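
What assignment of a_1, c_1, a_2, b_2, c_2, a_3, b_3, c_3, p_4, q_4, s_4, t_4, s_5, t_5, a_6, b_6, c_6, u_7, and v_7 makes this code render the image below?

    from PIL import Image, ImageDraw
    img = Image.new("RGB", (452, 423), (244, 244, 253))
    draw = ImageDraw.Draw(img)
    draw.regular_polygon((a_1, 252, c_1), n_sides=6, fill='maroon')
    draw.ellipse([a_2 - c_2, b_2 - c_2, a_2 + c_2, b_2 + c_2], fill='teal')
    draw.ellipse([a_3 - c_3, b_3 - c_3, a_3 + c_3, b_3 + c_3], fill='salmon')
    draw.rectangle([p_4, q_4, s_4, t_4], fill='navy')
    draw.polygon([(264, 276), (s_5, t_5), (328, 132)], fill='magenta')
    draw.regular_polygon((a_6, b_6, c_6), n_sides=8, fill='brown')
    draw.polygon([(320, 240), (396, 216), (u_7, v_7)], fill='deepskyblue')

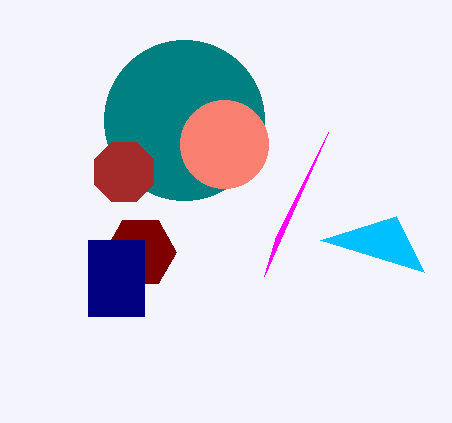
a_1 = 140
c_1 = 36
a_2 = 184
b_2 = 120
c_2 = 80
a_3 = 224
b_3 = 144
c_3 = 44
p_4 = 88
q_4 = 240
s_4 = 144
t_4 = 316
s_5 = 276
t_5 = 236
a_6 = 124
b_6 = 172
c_6 = 32
u_7 = 424
v_7 = 272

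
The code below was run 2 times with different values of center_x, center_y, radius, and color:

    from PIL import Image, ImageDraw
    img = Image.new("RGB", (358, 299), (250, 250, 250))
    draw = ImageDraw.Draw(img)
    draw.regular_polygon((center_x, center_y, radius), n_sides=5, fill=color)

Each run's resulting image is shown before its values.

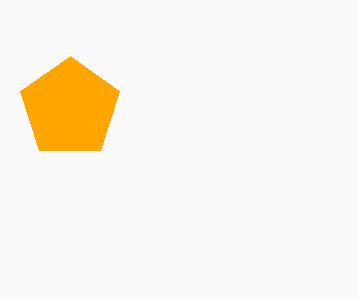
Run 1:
center_x = 70; center_y = 108; radius = 52; color = 'orange'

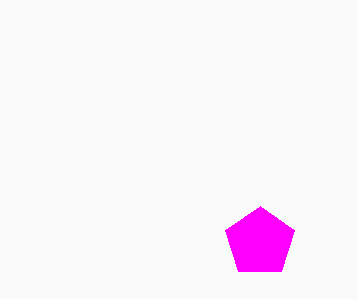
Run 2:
center_x = 260
center_y = 242
radius = 36
color = 'magenta'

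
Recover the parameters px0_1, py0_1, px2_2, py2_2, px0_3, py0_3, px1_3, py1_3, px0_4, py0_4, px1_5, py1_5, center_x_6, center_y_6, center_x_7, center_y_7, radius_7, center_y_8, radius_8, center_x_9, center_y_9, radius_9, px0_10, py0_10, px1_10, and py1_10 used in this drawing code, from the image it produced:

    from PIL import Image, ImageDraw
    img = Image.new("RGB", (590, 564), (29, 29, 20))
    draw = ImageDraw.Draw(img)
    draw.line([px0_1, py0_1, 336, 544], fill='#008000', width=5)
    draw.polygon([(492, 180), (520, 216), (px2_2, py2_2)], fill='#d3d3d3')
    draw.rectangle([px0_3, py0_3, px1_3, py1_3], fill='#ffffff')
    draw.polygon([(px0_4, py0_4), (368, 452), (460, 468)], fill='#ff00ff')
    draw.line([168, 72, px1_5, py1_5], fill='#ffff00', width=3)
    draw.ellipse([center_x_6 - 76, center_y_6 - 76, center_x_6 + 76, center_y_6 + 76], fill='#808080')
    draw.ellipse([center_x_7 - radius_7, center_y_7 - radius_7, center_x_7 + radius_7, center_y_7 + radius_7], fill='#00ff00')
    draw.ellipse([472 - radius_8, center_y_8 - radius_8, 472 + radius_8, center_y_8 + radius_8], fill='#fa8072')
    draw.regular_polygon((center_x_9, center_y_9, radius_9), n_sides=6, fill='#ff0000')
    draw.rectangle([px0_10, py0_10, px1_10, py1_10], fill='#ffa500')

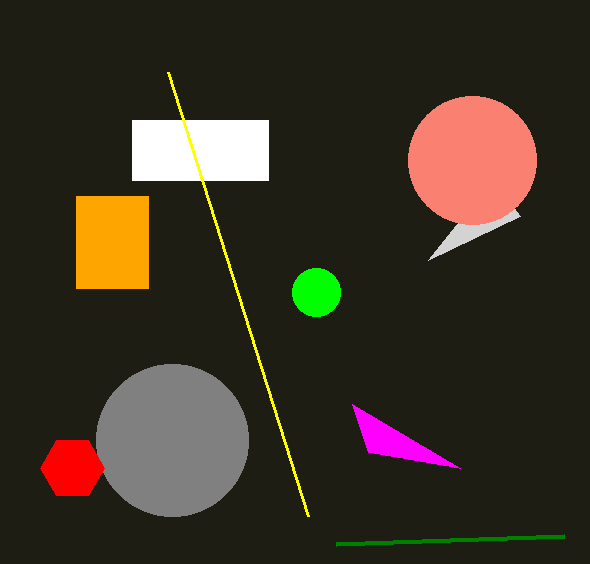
px0_1 = 564; py0_1 = 536; px2_2 = 428; py2_2 = 260; px0_3 = 132; py0_3 = 120; px1_3 = 268; py1_3 = 180; px0_4 = 352; py0_4 = 404; px1_5 = 308; py1_5 = 516; center_x_6 = 172; center_y_6 = 440; center_x_7 = 316; center_y_7 = 292; radius_7 = 24; center_y_8 = 160; radius_8 = 64; center_x_9 = 72; center_y_9 = 468; radius_9 = 32; px0_10 = 76; py0_10 = 196; px1_10 = 148; py1_10 = 288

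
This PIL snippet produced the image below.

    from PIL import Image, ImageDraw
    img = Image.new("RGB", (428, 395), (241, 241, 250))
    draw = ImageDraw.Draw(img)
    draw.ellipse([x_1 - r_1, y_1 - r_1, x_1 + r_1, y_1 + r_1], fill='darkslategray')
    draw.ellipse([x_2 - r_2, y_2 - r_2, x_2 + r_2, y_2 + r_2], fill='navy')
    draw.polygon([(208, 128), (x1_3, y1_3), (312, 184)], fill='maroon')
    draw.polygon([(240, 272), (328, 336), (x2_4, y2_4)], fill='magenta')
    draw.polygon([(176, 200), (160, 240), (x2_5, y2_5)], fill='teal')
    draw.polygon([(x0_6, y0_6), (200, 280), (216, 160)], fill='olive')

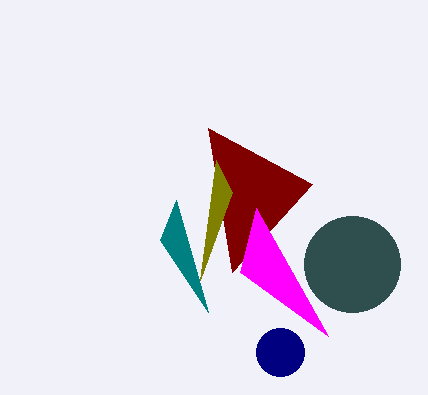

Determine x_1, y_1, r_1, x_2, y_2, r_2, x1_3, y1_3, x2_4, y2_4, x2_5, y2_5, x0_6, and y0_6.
x_1 = 352
y_1 = 264
r_1 = 48
x_2 = 280
y_2 = 352
r_2 = 24
x1_3 = 232
y1_3 = 272
x2_4 = 256
y2_4 = 208
x2_5 = 208
y2_5 = 312
x0_6 = 232
y0_6 = 192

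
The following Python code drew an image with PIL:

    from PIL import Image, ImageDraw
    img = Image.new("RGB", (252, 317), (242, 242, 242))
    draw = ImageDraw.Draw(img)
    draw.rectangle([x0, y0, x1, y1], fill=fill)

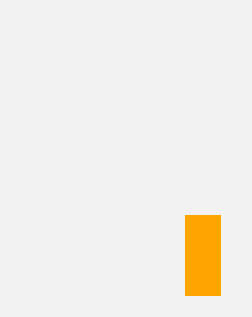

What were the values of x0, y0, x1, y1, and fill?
x0 = 185, y0 = 215, x1 = 220, y1 = 295, fill = 'orange'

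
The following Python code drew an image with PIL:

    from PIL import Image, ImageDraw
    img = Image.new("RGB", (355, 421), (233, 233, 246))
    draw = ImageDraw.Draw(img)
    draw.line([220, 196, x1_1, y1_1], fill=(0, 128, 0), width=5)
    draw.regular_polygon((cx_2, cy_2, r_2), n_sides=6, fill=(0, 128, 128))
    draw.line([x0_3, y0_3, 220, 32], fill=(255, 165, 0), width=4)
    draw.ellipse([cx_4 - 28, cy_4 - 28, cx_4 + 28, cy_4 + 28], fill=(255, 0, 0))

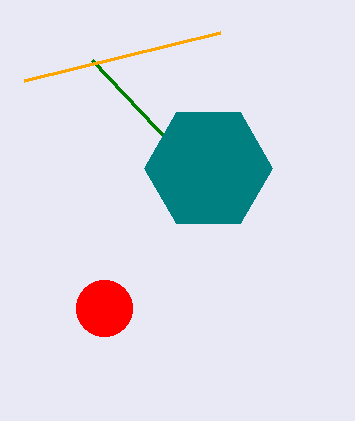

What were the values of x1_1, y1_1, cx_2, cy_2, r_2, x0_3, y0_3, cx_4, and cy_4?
x1_1 = 92, y1_1 = 60, cx_2 = 208, cy_2 = 168, r_2 = 64, x0_3 = 24, y0_3 = 80, cx_4 = 104, cy_4 = 308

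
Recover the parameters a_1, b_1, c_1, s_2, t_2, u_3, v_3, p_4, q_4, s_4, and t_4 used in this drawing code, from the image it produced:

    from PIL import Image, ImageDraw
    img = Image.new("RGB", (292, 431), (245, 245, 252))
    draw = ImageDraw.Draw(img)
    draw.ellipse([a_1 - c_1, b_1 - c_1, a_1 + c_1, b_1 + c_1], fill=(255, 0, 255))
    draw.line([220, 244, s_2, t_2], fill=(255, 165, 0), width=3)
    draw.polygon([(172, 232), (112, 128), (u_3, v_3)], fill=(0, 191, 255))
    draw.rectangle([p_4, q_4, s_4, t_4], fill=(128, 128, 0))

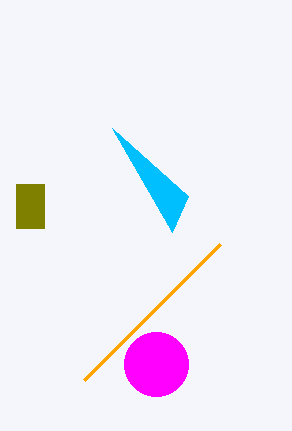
a_1 = 156; b_1 = 364; c_1 = 32; s_2 = 84; t_2 = 380; u_3 = 188; v_3 = 196; p_4 = 16; q_4 = 184; s_4 = 44; t_4 = 228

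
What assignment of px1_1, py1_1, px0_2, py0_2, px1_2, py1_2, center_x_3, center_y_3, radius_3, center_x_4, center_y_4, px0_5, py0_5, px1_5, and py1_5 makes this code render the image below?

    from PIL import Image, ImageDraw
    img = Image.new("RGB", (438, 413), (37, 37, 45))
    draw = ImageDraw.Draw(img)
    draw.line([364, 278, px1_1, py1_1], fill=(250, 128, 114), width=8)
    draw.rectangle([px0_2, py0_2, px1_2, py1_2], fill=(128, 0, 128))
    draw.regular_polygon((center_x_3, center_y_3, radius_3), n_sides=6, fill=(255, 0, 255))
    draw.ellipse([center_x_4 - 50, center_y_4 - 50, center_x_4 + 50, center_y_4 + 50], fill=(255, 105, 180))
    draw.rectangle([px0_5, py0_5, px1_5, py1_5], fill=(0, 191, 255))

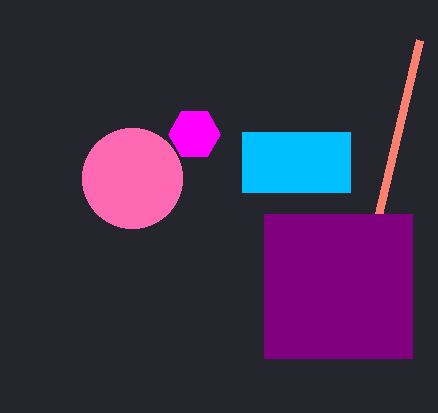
px1_1 = 420
py1_1 = 40
px0_2 = 264
py0_2 = 214
px1_2 = 412
py1_2 = 358
center_x_3 = 194
center_y_3 = 134
radius_3 = 26
center_x_4 = 132
center_y_4 = 178
px0_5 = 242
py0_5 = 132
px1_5 = 350
py1_5 = 192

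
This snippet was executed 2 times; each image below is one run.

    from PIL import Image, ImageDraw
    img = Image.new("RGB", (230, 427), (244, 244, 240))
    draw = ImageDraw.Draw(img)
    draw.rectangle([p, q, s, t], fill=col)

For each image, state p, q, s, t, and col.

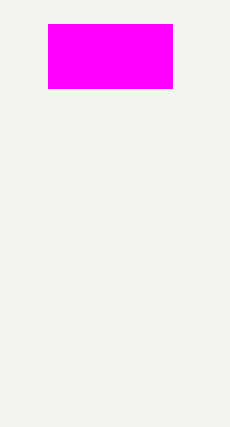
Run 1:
p = 48, q = 24, s = 172, t = 88, col = 'magenta'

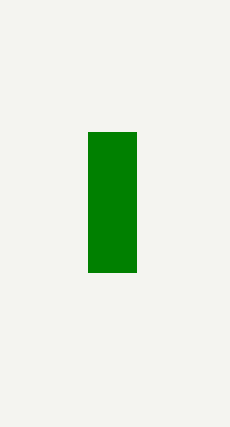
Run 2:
p = 88; q = 132; s = 136; t = 272; col = 'green'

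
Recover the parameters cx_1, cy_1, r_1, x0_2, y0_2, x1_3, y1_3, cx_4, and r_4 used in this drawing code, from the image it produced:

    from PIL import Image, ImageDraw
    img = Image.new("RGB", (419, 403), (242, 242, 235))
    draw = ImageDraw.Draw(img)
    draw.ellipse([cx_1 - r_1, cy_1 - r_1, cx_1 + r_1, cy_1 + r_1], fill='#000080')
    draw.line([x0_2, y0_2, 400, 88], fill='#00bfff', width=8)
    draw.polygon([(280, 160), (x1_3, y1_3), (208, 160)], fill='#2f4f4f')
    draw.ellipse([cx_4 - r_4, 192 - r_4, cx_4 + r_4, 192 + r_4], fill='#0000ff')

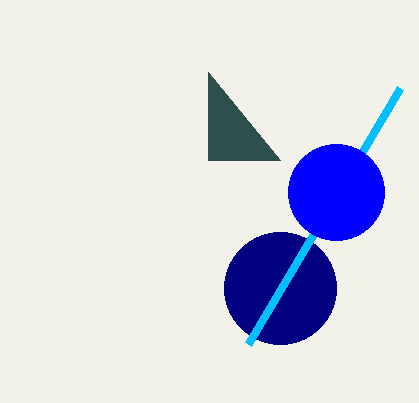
cx_1 = 280
cy_1 = 288
r_1 = 56
x0_2 = 248
y0_2 = 344
x1_3 = 208
y1_3 = 72
cx_4 = 336
r_4 = 48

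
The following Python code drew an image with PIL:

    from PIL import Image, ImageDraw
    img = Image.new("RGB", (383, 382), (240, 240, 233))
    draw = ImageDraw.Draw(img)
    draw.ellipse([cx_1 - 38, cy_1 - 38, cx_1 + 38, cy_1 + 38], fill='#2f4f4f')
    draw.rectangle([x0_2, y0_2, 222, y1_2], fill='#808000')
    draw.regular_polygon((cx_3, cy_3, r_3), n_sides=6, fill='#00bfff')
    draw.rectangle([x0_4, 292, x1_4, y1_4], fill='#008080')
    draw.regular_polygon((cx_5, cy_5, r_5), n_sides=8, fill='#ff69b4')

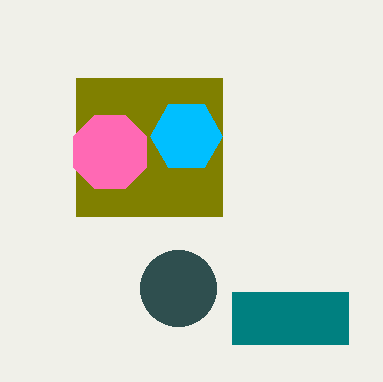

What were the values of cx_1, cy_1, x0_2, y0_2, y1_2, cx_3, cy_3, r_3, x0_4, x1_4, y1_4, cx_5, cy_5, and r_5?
cx_1 = 178, cy_1 = 288, x0_2 = 76, y0_2 = 78, y1_2 = 216, cx_3 = 186, cy_3 = 136, r_3 = 36, x0_4 = 232, x1_4 = 348, y1_4 = 344, cx_5 = 110, cy_5 = 152, r_5 = 40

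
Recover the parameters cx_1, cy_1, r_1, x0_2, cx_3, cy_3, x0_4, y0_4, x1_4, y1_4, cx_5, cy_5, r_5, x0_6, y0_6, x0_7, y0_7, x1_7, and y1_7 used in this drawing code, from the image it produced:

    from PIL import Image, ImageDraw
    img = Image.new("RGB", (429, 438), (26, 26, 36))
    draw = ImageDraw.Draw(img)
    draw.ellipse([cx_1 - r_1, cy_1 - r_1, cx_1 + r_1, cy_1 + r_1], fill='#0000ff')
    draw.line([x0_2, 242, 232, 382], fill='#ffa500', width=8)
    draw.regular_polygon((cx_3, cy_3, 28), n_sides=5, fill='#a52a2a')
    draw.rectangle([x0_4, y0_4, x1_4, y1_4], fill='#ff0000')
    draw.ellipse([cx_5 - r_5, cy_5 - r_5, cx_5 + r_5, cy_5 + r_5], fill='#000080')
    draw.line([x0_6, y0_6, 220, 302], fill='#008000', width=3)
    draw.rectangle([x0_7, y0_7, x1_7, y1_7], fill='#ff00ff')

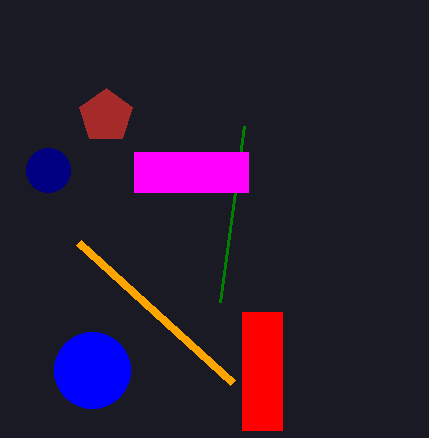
cx_1 = 92
cy_1 = 370
r_1 = 38
x0_2 = 78
cx_3 = 106
cy_3 = 116
x0_4 = 242
y0_4 = 312
x1_4 = 282
y1_4 = 430
cx_5 = 48
cy_5 = 170
r_5 = 22
x0_6 = 244
y0_6 = 126
x0_7 = 134
y0_7 = 152
x1_7 = 248
y1_7 = 192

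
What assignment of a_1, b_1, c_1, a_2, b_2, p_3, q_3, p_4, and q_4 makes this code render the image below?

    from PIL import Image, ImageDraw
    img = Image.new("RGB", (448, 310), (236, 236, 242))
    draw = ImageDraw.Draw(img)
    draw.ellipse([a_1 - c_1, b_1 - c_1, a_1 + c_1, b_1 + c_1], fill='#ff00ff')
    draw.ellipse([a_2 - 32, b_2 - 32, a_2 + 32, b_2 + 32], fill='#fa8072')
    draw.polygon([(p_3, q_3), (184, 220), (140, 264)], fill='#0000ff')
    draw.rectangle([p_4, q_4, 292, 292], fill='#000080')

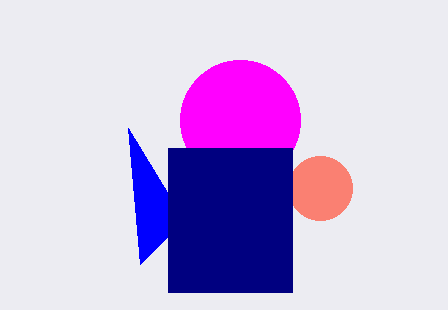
a_1 = 240
b_1 = 120
c_1 = 60
a_2 = 320
b_2 = 188
p_3 = 128
q_3 = 128
p_4 = 168
q_4 = 148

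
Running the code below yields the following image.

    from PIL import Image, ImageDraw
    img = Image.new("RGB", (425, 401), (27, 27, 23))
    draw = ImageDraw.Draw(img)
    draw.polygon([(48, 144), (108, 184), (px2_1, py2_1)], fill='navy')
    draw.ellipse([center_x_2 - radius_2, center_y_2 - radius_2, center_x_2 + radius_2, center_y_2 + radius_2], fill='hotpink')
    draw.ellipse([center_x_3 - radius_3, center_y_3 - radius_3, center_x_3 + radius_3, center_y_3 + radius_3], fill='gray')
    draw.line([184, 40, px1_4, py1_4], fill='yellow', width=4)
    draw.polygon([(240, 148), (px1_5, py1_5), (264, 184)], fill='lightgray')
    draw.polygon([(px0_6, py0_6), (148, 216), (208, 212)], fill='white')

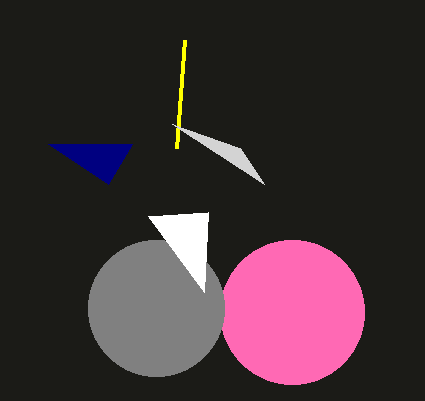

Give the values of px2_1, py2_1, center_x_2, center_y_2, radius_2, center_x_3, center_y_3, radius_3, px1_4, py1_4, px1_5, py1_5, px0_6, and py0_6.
px2_1 = 132, py2_1 = 144, center_x_2 = 292, center_y_2 = 312, radius_2 = 72, center_x_3 = 156, center_y_3 = 308, radius_3 = 68, px1_4 = 176, py1_4 = 148, px1_5 = 172, py1_5 = 124, px0_6 = 204, py0_6 = 292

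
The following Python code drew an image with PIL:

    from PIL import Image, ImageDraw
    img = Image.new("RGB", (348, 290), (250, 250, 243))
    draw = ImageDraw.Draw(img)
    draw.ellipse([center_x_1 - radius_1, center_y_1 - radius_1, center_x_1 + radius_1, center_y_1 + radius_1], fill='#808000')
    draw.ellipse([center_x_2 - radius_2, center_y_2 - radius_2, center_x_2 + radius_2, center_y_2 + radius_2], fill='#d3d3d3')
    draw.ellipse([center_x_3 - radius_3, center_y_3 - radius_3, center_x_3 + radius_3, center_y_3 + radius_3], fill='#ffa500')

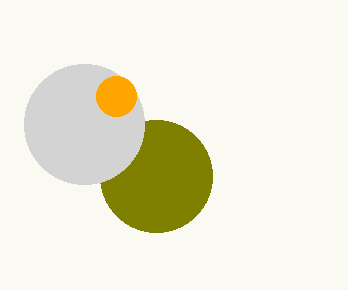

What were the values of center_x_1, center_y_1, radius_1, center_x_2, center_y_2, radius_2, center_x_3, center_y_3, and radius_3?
center_x_1 = 156
center_y_1 = 176
radius_1 = 56
center_x_2 = 84
center_y_2 = 124
radius_2 = 60
center_x_3 = 116
center_y_3 = 96
radius_3 = 20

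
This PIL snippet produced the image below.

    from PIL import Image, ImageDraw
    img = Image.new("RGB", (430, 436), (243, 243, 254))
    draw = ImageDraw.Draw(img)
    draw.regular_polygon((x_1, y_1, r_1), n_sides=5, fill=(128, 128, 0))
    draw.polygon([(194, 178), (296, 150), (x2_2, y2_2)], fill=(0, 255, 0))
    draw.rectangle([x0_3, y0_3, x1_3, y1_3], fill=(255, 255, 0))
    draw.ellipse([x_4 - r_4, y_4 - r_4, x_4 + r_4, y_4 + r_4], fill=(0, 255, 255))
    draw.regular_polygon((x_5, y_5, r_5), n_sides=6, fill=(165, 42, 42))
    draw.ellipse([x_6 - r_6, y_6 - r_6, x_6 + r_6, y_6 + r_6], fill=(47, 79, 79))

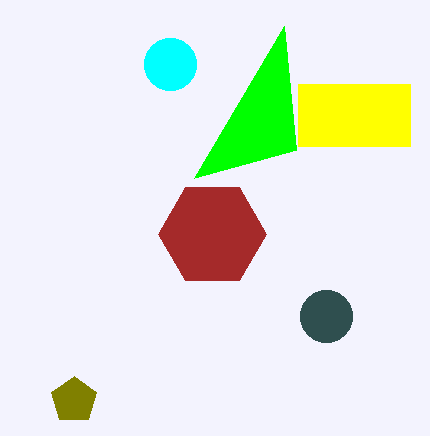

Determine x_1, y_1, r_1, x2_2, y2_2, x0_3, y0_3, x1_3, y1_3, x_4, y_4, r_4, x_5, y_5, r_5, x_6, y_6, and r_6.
x_1 = 74; y_1 = 400; r_1 = 24; x2_2 = 284; y2_2 = 26; x0_3 = 298; y0_3 = 84; x1_3 = 410; y1_3 = 146; x_4 = 170; y_4 = 64; r_4 = 26; x_5 = 212; y_5 = 234; r_5 = 54; x_6 = 326; y_6 = 316; r_6 = 26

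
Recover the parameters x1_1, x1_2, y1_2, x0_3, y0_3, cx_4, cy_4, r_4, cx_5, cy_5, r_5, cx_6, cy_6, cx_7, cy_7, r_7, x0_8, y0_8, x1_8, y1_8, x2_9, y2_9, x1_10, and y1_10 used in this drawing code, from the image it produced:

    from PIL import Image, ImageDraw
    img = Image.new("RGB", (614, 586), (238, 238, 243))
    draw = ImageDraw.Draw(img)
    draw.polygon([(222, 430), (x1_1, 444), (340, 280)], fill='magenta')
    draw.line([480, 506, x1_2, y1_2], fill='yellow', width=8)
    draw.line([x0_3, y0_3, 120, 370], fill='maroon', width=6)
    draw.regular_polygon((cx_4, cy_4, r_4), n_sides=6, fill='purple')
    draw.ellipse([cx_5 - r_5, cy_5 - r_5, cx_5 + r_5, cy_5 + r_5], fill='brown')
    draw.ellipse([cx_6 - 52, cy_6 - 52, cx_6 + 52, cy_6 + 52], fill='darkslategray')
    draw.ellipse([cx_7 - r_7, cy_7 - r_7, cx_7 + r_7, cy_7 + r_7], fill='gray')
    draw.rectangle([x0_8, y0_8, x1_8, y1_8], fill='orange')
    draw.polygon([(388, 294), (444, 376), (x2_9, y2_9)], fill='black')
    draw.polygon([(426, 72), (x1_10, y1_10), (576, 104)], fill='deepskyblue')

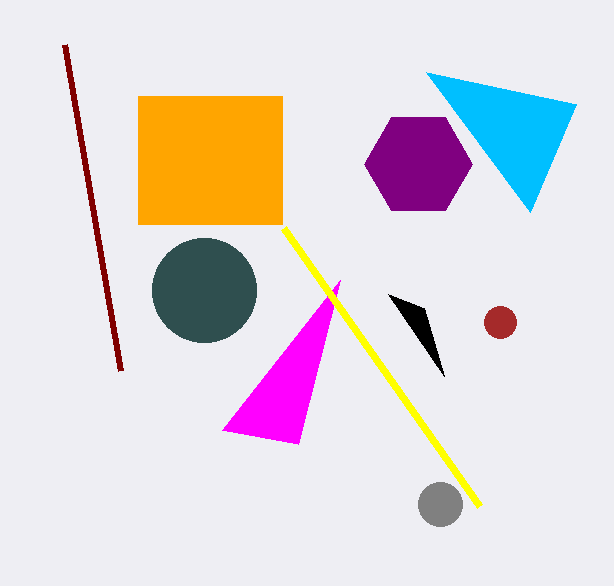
x1_1 = 298; x1_2 = 284; y1_2 = 228; x0_3 = 64; y0_3 = 44; cx_4 = 418; cy_4 = 164; r_4 = 54; cx_5 = 500; cy_5 = 322; r_5 = 16; cx_6 = 204; cy_6 = 290; cx_7 = 440; cy_7 = 504; r_7 = 22; x0_8 = 138; y0_8 = 96; x1_8 = 282; y1_8 = 224; x2_9 = 424; y2_9 = 308; x1_10 = 530; y1_10 = 212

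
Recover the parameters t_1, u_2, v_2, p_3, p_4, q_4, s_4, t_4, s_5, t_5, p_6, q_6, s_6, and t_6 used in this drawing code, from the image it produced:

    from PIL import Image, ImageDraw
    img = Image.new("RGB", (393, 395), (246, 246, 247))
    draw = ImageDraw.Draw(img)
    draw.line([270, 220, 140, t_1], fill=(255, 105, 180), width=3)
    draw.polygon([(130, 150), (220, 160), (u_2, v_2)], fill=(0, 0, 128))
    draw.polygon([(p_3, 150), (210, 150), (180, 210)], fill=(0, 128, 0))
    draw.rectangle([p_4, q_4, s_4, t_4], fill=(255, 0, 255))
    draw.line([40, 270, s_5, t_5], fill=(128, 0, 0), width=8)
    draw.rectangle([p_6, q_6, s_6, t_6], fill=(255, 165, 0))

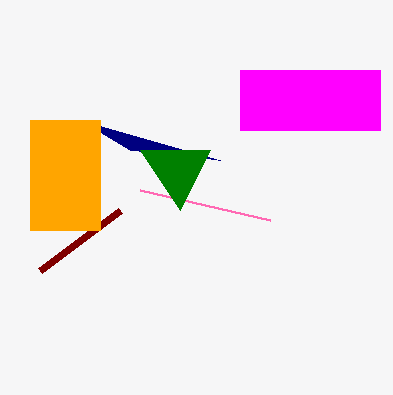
t_1 = 190, u_2 = 80, v_2 = 120, p_3 = 140, p_4 = 240, q_4 = 70, s_4 = 380, t_4 = 130, s_5 = 120, t_5 = 210, p_6 = 30, q_6 = 120, s_6 = 100, t_6 = 230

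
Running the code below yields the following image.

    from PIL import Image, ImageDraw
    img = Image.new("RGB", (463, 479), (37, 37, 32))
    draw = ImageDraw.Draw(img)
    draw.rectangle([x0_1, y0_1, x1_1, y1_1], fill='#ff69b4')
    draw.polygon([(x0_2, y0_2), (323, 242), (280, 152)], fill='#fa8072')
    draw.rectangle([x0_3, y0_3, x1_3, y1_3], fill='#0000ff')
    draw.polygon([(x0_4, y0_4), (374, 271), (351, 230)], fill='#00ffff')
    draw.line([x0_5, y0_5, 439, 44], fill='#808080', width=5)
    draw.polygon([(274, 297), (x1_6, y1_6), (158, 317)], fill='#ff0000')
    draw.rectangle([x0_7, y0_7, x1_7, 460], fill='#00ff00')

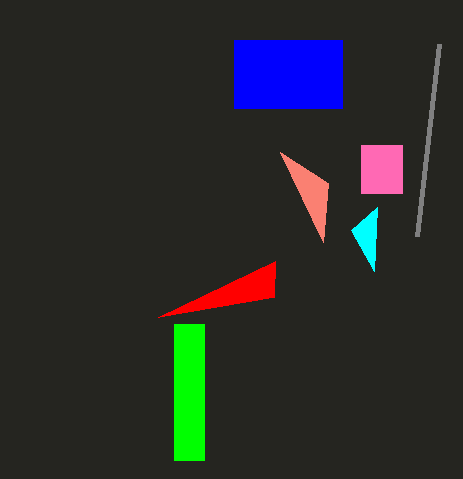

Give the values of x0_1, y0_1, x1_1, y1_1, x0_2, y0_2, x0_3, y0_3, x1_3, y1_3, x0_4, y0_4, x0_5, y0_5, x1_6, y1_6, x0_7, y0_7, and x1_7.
x0_1 = 361
y0_1 = 145
x1_1 = 402
y1_1 = 193
x0_2 = 328
y0_2 = 183
x0_3 = 234
y0_3 = 40
x1_3 = 342
y1_3 = 108
x0_4 = 377
y0_4 = 207
x0_5 = 417
y0_5 = 236
x1_6 = 275
y1_6 = 261
x0_7 = 174
y0_7 = 324
x1_7 = 204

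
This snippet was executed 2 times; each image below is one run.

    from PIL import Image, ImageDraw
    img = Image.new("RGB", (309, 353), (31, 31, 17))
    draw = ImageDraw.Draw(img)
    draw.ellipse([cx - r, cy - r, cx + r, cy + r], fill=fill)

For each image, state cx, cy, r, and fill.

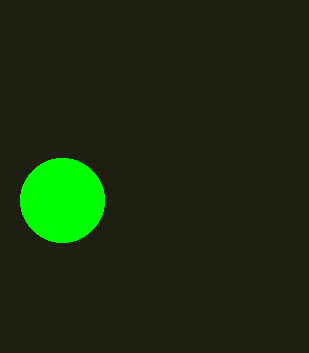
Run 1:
cx = 62; cy = 200; r = 42; fill = 'lime'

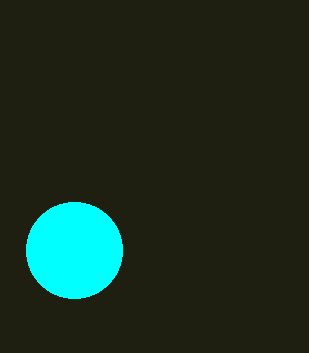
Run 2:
cx = 74
cy = 250
r = 48
fill = 'cyan'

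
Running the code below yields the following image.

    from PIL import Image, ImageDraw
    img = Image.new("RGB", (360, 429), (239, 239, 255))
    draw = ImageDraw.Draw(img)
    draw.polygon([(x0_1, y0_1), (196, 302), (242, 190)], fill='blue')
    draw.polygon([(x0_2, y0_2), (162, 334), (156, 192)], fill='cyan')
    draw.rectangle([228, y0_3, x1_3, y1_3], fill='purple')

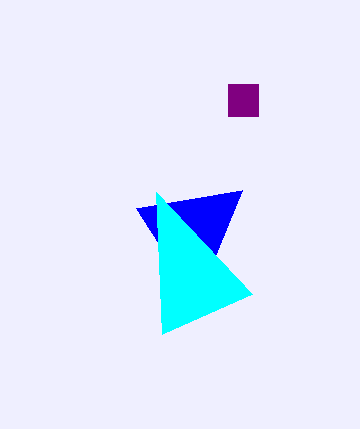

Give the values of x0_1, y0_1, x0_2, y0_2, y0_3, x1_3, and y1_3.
x0_1 = 136; y0_1 = 208; x0_2 = 252; y0_2 = 294; y0_3 = 84; x1_3 = 258; y1_3 = 116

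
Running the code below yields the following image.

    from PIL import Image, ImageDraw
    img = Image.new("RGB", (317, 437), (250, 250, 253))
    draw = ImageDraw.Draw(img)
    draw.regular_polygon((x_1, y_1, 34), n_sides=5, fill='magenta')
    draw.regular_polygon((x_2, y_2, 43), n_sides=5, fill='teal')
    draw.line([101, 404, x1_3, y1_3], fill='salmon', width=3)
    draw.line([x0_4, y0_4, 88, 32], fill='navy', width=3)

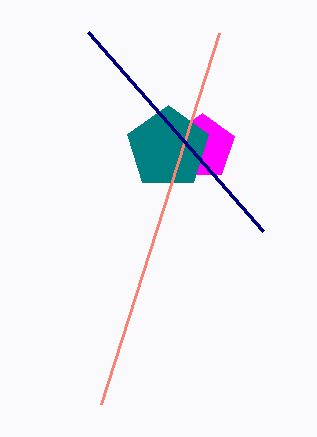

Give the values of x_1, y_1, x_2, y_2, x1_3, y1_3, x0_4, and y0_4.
x_1 = 202
y_1 = 147
x_2 = 168
y_2 = 148
x1_3 = 219
y1_3 = 33
x0_4 = 263
y0_4 = 231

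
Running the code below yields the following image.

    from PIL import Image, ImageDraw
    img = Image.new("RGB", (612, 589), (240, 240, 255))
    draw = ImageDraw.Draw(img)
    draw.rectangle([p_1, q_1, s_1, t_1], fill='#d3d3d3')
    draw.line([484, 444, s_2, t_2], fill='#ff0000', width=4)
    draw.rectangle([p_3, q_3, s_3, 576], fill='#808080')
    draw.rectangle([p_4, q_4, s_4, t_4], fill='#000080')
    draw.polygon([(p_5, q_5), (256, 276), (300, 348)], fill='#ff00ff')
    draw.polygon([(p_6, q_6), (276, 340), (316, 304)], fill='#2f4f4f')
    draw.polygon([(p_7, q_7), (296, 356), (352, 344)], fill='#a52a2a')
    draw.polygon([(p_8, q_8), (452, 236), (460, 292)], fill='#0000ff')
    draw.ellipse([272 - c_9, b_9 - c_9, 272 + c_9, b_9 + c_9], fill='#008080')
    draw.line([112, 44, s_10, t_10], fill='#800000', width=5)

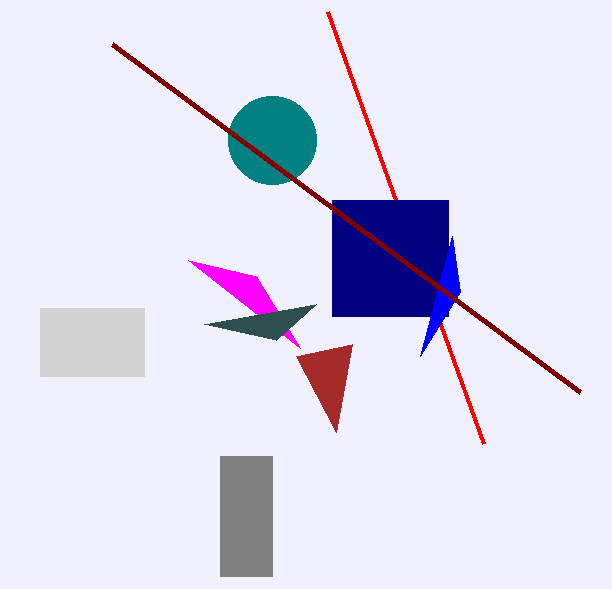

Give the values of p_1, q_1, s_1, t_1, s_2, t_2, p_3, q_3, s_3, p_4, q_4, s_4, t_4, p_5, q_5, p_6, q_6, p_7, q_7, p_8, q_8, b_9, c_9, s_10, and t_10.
p_1 = 40, q_1 = 308, s_1 = 144, t_1 = 376, s_2 = 328, t_2 = 12, p_3 = 220, q_3 = 456, s_3 = 272, p_4 = 332, q_4 = 200, s_4 = 448, t_4 = 316, p_5 = 188, q_5 = 260, p_6 = 204, q_6 = 324, p_7 = 336, q_7 = 432, p_8 = 420, q_8 = 356, b_9 = 140, c_9 = 44, s_10 = 580, t_10 = 392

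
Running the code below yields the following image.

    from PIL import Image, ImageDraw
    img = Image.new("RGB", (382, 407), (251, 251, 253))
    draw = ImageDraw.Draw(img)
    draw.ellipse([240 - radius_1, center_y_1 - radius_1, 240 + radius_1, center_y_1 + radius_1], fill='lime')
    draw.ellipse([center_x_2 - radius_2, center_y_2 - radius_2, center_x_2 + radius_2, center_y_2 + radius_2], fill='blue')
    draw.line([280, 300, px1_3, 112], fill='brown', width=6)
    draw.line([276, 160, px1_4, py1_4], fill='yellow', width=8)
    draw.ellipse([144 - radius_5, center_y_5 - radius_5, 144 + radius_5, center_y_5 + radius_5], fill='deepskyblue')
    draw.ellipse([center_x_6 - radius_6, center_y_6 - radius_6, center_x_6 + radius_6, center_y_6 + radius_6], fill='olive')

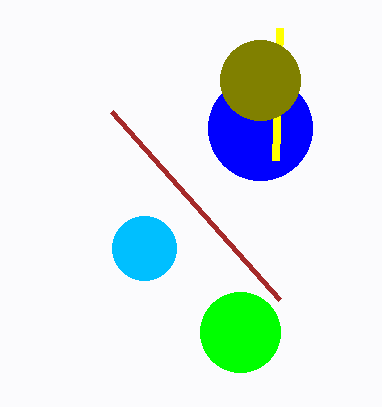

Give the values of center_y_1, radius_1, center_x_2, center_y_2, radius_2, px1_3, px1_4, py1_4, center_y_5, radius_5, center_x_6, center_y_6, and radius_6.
center_y_1 = 332; radius_1 = 40; center_x_2 = 260; center_y_2 = 128; radius_2 = 52; px1_3 = 112; px1_4 = 280; py1_4 = 28; center_y_5 = 248; radius_5 = 32; center_x_6 = 260; center_y_6 = 80; radius_6 = 40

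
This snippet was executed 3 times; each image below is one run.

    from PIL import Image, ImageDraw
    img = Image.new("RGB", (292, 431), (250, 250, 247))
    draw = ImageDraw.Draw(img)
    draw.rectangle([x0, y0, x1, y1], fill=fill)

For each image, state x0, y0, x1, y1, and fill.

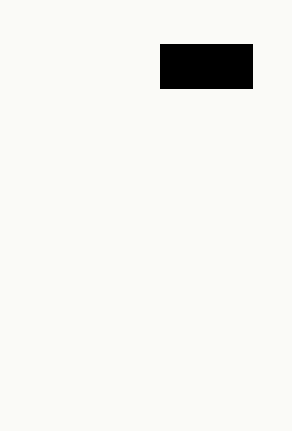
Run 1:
x0 = 160; y0 = 44; x1 = 252; y1 = 88; fill = 'black'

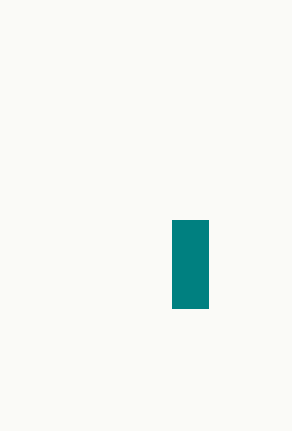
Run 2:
x0 = 172, y0 = 220, x1 = 208, y1 = 308, fill = 'teal'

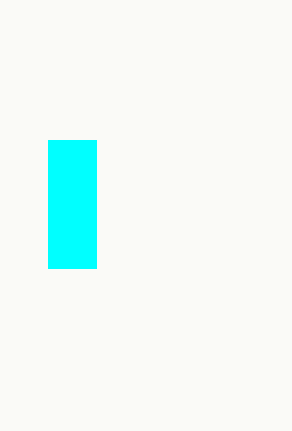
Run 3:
x0 = 48
y0 = 140
x1 = 96
y1 = 268
fill = 'cyan'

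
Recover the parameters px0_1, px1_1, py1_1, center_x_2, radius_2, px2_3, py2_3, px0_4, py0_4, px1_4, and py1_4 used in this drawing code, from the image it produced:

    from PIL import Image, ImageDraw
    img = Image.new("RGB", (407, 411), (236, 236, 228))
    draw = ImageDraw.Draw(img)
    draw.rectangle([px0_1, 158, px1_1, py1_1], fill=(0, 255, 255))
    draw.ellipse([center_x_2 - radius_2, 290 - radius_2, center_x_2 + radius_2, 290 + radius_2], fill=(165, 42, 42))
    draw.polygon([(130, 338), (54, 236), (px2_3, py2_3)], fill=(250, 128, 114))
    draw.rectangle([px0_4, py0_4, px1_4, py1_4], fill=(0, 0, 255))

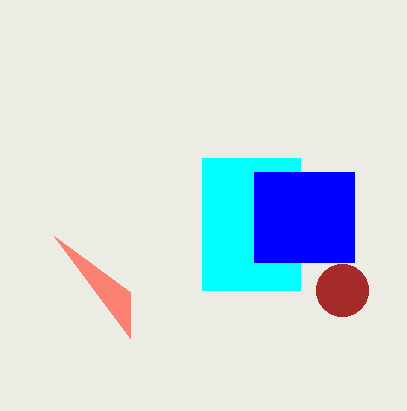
px0_1 = 202; px1_1 = 300; py1_1 = 290; center_x_2 = 342; radius_2 = 26; px2_3 = 130; py2_3 = 292; px0_4 = 254; py0_4 = 172; px1_4 = 354; py1_4 = 262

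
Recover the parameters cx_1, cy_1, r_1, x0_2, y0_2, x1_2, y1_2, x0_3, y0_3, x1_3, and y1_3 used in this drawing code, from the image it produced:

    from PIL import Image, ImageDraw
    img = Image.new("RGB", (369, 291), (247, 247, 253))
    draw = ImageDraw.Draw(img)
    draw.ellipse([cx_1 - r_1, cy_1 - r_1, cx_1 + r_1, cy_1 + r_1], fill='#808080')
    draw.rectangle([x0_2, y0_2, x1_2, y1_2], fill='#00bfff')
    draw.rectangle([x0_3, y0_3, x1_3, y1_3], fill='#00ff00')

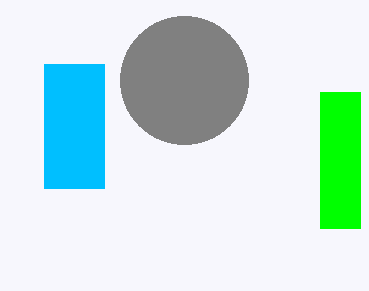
cx_1 = 184
cy_1 = 80
r_1 = 64
x0_2 = 44
y0_2 = 64
x1_2 = 104
y1_2 = 188
x0_3 = 320
y0_3 = 92
x1_3 = 360
y1_3 = 228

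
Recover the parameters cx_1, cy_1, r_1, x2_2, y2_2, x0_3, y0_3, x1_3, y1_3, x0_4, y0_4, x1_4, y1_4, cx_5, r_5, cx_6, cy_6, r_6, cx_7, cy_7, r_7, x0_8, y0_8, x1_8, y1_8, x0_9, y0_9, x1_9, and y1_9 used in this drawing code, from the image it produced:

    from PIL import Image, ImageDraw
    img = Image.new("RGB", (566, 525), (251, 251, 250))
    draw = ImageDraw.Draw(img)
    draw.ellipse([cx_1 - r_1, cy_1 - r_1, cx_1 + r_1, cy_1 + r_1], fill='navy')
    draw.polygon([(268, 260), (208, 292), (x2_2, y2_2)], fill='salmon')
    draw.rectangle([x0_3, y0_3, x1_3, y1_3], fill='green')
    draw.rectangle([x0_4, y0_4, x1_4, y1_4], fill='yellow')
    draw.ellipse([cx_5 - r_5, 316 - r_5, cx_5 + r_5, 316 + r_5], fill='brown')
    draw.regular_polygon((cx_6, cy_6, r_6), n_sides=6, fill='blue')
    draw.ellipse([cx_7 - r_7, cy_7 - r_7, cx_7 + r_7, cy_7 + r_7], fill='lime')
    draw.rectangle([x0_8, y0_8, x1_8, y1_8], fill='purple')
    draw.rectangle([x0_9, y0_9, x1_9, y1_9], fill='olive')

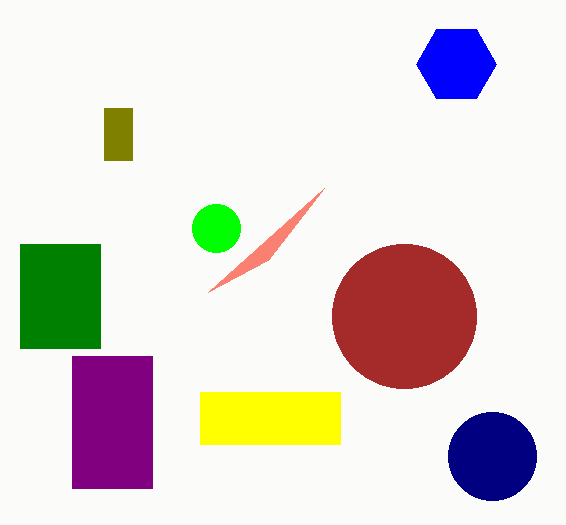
cx_1 = 492, cy_1 = 456, r_1 = 44, x2_2 = 324, y2_2 = 188, x0_3 = 20, y0_3 = 244, x1_3 = 100, y1_3 = 348, x0_4 = 200, y0_4 = 392, x1_4 = 340, y1_4 = 444, cx_5 = 404, r_5 = 72, cx_6 = 456, cy_6 = 64, r_6 = 40, cx_7 = 216, cy_7 = 228, r_7 = 24, x0_8 = 72, y0_8 = 356, x1_8 = 152, y1_8 = 488, x0_9 = 104, y0_9 = 108, x1_9 = 132, y1_9 = 160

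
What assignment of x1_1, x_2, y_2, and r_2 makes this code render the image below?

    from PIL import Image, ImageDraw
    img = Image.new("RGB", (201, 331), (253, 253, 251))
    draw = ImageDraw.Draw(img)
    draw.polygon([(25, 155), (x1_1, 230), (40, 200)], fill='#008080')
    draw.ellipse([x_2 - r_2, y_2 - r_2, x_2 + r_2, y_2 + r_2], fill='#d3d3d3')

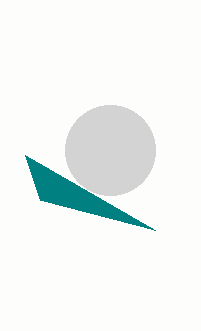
x1_1 = 155, x_2 = 110, y_2 = 150, r_2 = 45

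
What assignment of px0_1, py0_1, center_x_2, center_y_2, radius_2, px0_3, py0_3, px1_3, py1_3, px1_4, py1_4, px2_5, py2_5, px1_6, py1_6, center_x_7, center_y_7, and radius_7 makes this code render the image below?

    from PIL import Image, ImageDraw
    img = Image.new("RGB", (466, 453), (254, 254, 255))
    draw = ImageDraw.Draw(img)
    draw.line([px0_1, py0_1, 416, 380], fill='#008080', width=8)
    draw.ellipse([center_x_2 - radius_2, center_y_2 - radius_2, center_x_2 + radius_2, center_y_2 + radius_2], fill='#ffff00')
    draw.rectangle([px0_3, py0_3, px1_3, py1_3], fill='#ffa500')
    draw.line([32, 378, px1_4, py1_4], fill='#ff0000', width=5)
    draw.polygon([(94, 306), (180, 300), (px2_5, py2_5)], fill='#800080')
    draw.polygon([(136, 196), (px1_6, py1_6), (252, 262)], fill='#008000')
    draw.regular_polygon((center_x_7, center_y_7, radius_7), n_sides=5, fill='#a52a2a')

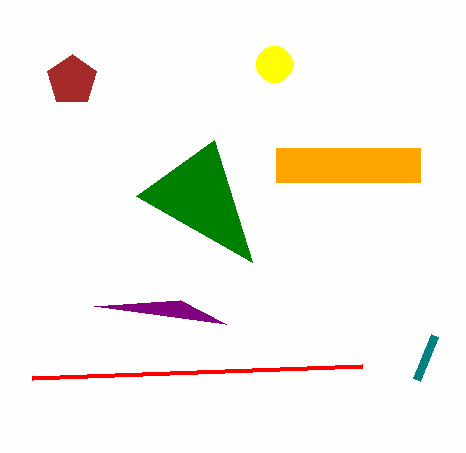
px0_1 = 434, py0_1 = 336, center_x_2 = 274, center_y_2 = 64, radius_2 = 18, px0_3 = 276, py0_3 = 148, px1_3 = 420, py1_3 = 182, px1_4 = 362, py1_4 = 366, px2_5 = 226, py2_5 = 324, px1_6 = 214, py1_6 = 140, center_x_7 = 72, center_y_7 = 80, radius_7 = 26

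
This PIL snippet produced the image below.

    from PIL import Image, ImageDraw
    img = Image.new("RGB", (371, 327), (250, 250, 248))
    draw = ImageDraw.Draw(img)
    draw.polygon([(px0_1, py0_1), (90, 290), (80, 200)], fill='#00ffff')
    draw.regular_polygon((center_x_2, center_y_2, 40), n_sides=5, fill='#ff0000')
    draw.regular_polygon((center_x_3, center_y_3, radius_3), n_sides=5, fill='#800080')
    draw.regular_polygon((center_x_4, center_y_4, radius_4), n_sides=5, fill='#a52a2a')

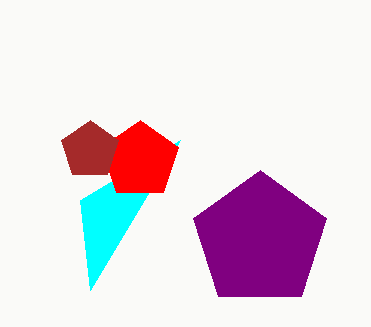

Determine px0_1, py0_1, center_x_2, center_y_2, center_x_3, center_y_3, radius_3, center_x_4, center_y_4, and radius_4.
px0_1 = 180, py0_1 = 140, center_x_2 = 140, center_y_2 = 160, center_x_3 = 260, center_y_3 = 240, radius_3 = 70, center_x_4 = 90, center_y_4 = 150, radius_4 = 30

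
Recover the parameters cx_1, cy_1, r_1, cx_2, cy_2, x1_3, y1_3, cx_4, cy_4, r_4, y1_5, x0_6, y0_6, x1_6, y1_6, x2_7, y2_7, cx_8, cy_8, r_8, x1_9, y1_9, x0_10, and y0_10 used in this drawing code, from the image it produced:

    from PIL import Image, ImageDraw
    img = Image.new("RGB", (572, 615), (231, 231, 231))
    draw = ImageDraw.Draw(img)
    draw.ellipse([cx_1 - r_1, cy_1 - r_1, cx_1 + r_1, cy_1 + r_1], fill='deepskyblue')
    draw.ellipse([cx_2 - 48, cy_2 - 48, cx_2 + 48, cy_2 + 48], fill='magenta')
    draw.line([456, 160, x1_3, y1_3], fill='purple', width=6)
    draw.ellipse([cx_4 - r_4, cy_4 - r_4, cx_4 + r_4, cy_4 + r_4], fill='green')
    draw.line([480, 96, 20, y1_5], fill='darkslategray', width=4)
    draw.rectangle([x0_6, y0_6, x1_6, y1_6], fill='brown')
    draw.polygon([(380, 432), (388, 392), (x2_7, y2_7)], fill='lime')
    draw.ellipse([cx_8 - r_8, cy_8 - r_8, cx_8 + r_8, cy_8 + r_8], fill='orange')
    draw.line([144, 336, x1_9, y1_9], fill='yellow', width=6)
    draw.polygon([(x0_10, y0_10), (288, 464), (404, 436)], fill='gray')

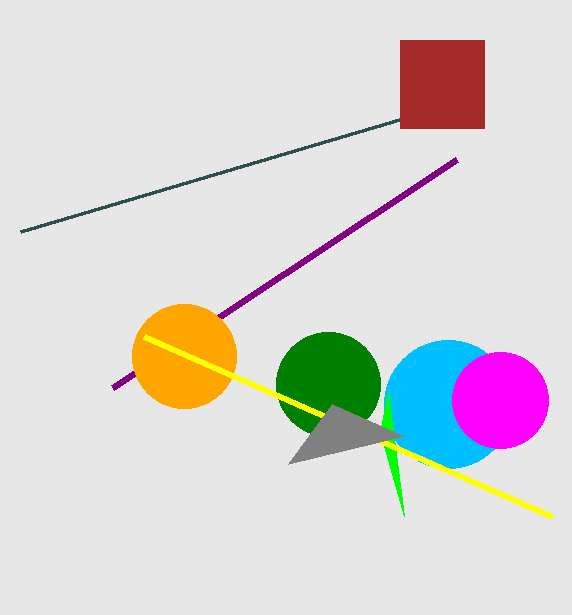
cx_1 = 448; cy_1 = 404; r_1 = 64; cx_2 = 500; cy_2 = 400; x1_3 = 112; y1_3 = 388; cx_4 = 328; cy_4 = 384; r_4 = 52; y1_5 = 232; x0_6 = 400; y0_6 = 40; x1_6 = 484; y1_6 = 128; x2_7 = 404; y2_7 = 516; cx_8 = 184; cy_8 = 356; r_8 = 52; x1_9 = 552; y1_9 = 516; x0_10 = 332; y0_10 = 404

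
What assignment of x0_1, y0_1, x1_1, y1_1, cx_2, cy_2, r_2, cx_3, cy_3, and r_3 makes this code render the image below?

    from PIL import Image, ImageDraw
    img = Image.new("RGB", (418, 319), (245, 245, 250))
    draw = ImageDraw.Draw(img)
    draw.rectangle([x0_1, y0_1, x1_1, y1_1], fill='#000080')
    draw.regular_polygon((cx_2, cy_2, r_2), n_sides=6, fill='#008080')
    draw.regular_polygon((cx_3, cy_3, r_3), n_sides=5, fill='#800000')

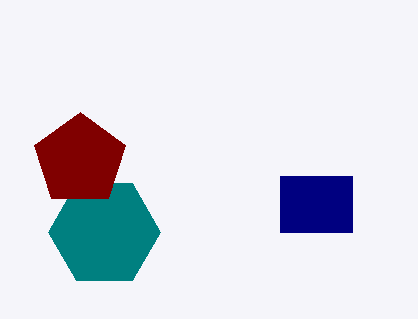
x0_1 = 280; y0_1 = 176; x1_1 = 352; y1_1 = 232; cx_2 = 104; cy_2 = 232; r_2 = 56; cx_3 = 80; cy_3 = 160; r_3 = 48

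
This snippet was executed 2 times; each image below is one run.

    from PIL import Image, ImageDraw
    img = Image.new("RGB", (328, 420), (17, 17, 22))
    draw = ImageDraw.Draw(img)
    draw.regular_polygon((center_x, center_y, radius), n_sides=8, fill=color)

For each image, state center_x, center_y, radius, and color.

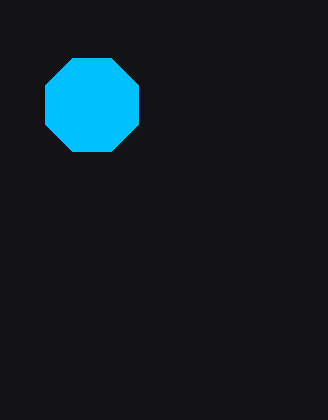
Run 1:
center_x = 92, center_y = 105, radius = 50, color = 'deepskyblue'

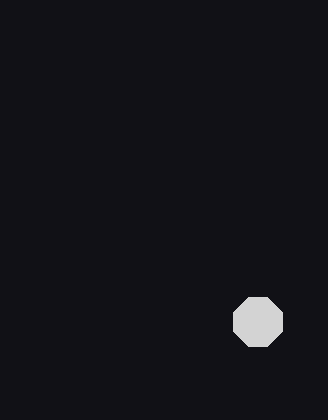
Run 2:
center_x = 258, center_y = 322, radius = 26, color = 'lightgray'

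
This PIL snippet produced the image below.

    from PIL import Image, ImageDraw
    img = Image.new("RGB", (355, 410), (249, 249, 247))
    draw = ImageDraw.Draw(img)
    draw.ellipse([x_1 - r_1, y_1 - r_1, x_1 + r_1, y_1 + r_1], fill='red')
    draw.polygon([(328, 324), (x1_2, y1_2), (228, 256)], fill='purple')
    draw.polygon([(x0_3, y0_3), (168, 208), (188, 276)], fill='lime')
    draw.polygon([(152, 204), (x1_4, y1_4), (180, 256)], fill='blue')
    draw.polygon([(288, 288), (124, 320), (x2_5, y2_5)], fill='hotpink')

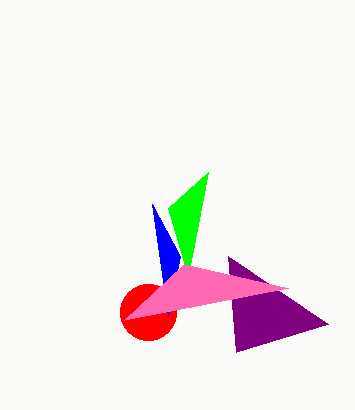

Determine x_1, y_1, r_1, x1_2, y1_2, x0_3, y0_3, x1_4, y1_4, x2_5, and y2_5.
x_1 = 148, y_1 = 312, r_1 = 28, x1_2 = 236, y1_2 = 352, x0_3 = 208, y0_3 = 172, x1_4 = 168, y1_4 = 316, x2_5 = 184, y2_5 = 264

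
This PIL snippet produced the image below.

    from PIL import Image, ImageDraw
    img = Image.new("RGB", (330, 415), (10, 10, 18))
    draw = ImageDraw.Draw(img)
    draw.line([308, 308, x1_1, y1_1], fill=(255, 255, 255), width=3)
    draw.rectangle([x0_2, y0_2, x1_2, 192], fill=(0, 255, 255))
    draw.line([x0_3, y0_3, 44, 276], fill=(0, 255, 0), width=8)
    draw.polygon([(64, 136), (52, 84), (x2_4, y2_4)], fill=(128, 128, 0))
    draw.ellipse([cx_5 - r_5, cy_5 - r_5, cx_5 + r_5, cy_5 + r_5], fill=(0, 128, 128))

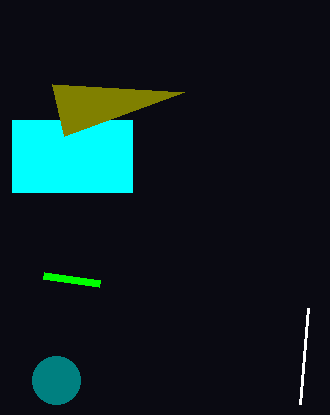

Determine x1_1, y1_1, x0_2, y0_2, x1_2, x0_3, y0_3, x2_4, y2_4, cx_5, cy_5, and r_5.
x1_1 = 300; y1_1 = 404; x0_2 = 12; y0_2 = 120; x1_2 = 132; x0_3 = 100; y0_3 = 284; x2_4 = 184; y2_4 = 92; cx_5 = 56; cy_5 = 380; r_5 = 24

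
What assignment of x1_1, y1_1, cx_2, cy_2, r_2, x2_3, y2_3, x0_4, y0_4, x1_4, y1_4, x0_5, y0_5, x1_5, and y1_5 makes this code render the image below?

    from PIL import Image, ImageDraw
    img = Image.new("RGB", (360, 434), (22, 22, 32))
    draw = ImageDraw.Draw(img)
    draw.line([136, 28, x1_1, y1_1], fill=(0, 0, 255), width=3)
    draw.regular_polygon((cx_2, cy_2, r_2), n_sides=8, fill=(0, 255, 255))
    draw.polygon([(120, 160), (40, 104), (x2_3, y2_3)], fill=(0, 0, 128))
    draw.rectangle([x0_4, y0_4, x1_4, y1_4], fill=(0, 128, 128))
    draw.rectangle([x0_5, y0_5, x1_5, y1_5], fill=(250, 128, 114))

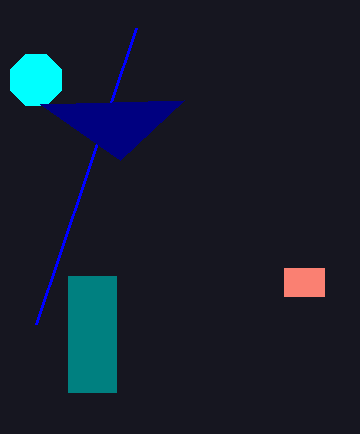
x1_1 = 36, y1_1 = 324, cx_2 = 36, cy_2 = 80, r_2 = 28, x2_3 = 184, y2_3 = 100, x0_4 = 68, y0_4 = 276, x1_4 = 116, y1_4 = 392, x0_5 = 284, y0_5 = 268, x1_5 = 324, y1_5 = 296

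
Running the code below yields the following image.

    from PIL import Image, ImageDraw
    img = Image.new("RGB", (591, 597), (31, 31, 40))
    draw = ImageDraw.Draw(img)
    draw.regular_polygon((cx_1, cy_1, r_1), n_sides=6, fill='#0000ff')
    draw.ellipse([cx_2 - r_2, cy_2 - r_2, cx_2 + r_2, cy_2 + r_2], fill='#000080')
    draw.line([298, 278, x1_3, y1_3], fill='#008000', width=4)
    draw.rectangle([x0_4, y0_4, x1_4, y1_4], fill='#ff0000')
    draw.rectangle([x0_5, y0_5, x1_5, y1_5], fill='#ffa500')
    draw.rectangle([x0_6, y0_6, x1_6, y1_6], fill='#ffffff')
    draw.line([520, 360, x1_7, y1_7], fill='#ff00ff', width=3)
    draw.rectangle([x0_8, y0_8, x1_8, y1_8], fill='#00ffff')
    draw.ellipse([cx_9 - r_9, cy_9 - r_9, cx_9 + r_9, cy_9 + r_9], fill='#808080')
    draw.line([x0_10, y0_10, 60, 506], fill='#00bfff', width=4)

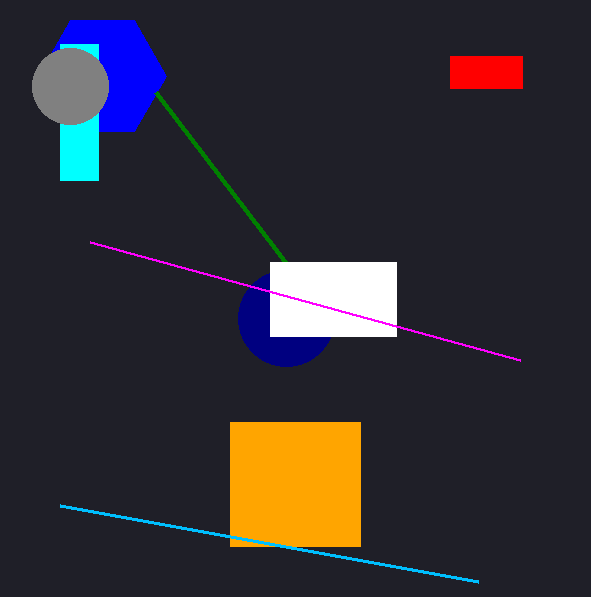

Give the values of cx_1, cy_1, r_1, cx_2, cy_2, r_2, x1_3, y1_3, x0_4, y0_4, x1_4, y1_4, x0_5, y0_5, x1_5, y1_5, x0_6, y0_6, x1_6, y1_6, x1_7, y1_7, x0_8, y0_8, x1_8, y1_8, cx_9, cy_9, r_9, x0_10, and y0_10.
cx_1 = 102; cy_1 = 76; r_1 = 64; cx_2 = 286; cy_2 = 318; r_2 = 48; x1_3 = 156; y1_3 = 92; x0_4 = 450; y0_4 = 56; x1_4 = 522; y1_4 = 88; x0_5 = 230; y0_5 = 422; x1_5 = 360; y1_5 = 546; x0_6 = 270; y0_6 = 262; x1_6 = 396; y1_6 = 336; x1_7 = 90; y1_7 = 242; x0_8 = 60; y0_8 = 44; x1_8 = 98; y1_8 = 180; cx_9 = 70; cy_9 = 86; r_9 = 38; x0_10 = 478; y0_10 = 582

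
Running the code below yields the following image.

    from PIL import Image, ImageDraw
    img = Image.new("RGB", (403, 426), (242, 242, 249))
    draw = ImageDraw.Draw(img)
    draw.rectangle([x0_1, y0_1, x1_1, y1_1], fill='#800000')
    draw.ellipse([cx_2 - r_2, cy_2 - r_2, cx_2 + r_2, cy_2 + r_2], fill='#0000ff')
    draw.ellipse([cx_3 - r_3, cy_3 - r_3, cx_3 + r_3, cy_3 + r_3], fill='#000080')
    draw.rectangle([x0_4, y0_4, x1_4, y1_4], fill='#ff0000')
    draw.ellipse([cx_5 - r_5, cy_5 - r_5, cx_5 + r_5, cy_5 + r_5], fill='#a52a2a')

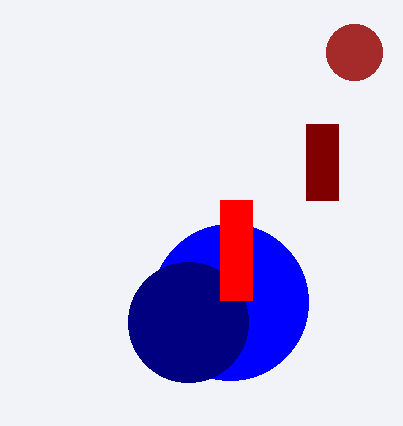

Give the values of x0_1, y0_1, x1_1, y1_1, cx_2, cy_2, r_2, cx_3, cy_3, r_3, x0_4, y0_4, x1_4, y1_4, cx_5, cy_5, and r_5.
x0_1 = 306
y0_1 = 124
x1_1 = 338
y1_1 = 200
cx_2 = 230
cy_2 = 302
r_2 = 78
cx_3 = 188
cy_3 = 322
r_3 = 60
x0_4 = 220
y0_4 = 200
x1_4 = 252
y1_4 = 300
cx_5 = 354
cy_5 = 52
r_5 = 28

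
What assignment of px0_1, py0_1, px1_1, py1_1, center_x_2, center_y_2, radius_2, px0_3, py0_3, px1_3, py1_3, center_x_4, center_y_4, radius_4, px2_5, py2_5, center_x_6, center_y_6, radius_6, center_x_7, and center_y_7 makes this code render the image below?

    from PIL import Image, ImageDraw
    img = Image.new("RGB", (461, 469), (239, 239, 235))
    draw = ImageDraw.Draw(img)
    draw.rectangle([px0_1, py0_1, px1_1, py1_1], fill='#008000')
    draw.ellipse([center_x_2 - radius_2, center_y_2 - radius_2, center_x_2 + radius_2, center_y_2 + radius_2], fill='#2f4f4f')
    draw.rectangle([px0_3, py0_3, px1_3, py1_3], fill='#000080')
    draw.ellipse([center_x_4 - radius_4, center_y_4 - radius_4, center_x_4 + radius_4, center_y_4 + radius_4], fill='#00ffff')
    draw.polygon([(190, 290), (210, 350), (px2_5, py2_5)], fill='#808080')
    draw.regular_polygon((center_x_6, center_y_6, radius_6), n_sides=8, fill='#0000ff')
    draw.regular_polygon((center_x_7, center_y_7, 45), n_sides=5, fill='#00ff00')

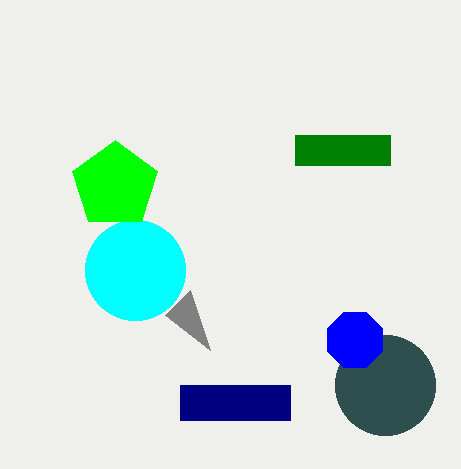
px0_1 = 295
py0_1 = 135
px1_1 = 390
py1_1 = 165
center_x_2 = 385
center_y_2 = 385
radius_2 = 50
px0_3 = 180
py0_3 = 385
px1_3 = 290
py1_3 = 420
center_x_4 = 135
center_y_4 = 270
radius_4 = 50
px2_5 = 165
py2_5 = 315
center_x_6 = 355
center_y_6 = 340
radius_6 = 30
center_x_7 = 115
center_y_7 = 185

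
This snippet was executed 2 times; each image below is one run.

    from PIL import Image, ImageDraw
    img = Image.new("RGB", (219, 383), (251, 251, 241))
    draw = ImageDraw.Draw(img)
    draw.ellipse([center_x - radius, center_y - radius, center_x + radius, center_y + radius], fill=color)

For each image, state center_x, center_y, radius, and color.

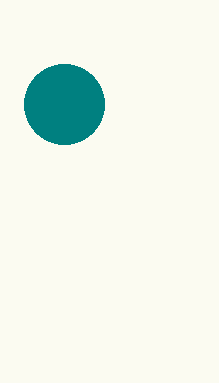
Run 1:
center_x = 64, center_y = 104, radius = 40, color = 'teal'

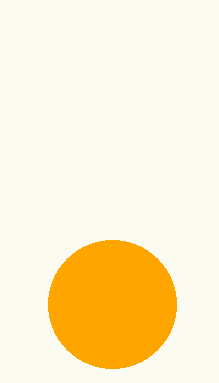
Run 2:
center_x = 112, center_y = 304, radius = 64, color = 'orange'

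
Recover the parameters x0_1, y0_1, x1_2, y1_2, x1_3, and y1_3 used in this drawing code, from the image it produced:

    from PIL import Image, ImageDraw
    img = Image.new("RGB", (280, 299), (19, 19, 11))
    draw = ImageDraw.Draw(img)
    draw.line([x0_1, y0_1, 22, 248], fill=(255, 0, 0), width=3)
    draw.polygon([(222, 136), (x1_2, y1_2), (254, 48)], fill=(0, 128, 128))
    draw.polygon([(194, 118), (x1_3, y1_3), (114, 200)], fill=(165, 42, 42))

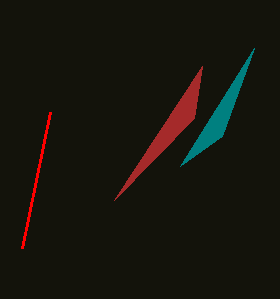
x0_1 = 50; y0_1 = 112; x1_2 = 180; y1_2 = 166; x1_3 = 202; y1_3 = 66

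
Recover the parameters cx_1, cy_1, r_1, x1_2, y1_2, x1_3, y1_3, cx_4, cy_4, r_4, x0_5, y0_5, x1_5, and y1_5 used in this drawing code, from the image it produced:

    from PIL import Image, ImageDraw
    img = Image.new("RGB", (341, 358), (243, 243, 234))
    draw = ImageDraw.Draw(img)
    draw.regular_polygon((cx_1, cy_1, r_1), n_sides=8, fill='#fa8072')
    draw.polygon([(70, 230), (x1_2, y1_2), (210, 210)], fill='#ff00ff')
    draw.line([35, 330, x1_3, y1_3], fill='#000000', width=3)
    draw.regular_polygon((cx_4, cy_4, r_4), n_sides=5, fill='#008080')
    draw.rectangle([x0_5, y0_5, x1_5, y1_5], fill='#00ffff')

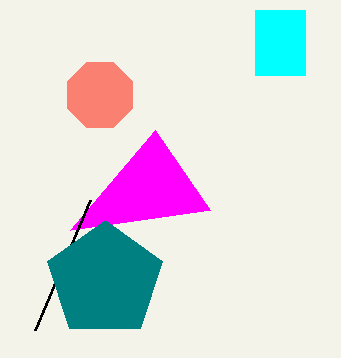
cx_1 = 100; cy_1 = 95; r_1 = 35; x1_2 = 155; y1_2 = 130; x1_3 = 90; y1_3 = 200; cx_4 = 105; cy_4 = 280; r_4 = 60; x0_5 = 255; y0_5 = 10; x1_5 = 305; y1_5 = 75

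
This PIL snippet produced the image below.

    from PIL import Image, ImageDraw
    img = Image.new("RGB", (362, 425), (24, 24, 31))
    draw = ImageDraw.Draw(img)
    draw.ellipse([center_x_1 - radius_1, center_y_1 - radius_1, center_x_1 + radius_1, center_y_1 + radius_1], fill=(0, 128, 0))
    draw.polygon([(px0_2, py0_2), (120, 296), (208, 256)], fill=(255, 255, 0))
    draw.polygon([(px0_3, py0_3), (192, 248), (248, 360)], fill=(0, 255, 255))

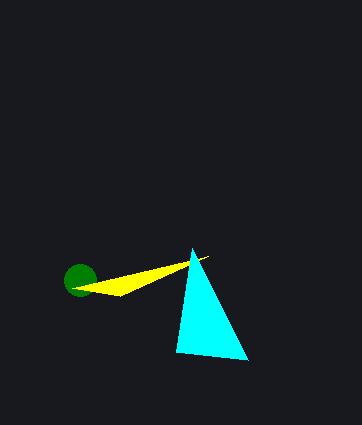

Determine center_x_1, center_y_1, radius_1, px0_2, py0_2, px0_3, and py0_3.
center_x_1 = 80
center_y_1 = 280
radius_1 = 16
px0_2 = 72
py0_2 = 288
px0_3 = 176
py0_3 = 352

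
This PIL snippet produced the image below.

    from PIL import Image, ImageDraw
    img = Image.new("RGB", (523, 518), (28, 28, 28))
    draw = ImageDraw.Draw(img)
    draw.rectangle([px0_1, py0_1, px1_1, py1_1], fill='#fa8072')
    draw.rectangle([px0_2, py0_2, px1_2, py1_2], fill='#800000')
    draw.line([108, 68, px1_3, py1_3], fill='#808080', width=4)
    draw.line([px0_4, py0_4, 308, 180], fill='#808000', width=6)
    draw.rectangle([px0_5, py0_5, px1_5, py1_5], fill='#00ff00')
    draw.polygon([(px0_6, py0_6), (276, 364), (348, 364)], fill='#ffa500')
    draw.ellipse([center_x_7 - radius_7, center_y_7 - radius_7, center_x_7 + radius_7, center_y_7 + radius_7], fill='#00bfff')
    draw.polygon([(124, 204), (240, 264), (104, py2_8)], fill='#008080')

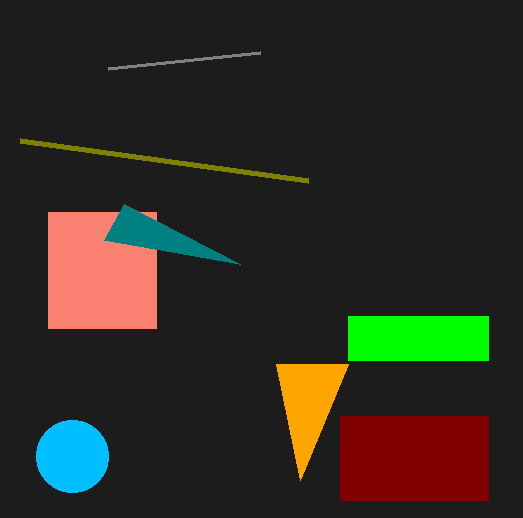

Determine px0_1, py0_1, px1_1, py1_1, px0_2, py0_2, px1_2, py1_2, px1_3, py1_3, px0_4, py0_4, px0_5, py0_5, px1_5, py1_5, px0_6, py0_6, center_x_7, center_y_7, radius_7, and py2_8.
px0_1 = 48
py0_1 = 212
px1_1 = 156
py1_1 = 328
px0_2 = 340
py0_2 = 416
px1_2 = 488
py1_2 = 500
px1_3 = 260
py1_3 = 52
px0_4 = 20
py0_4 = 140
px0_5 = 348
py0_5 = 316
px1_5 = 488
py1_5 = 360
px0_6 = 300
py0_6 = 480
center_x_7 = 72
center_y_7 = 456
radius_7 = 36
py2_8 = 240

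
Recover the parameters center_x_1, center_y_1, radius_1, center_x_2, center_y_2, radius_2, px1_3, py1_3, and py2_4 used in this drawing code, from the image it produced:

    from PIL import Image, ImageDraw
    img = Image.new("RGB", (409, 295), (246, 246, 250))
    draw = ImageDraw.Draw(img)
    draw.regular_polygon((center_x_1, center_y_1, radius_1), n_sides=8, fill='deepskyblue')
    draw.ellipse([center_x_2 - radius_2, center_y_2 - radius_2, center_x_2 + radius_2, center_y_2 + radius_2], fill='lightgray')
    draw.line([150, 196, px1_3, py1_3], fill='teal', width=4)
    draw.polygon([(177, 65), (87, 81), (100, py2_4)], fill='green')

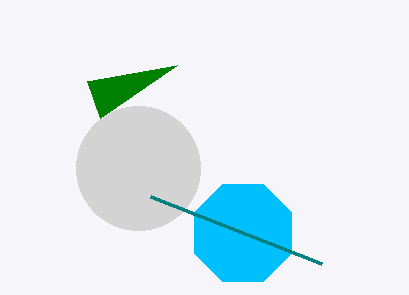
center_x_1 = 243; center_y_1 = 233; radius_1 = 53; center_x_2 = 138; center_y_2 = 168; radius_2 = 62; px1_3 = 321; py1_3 = 263; py2_4 = 118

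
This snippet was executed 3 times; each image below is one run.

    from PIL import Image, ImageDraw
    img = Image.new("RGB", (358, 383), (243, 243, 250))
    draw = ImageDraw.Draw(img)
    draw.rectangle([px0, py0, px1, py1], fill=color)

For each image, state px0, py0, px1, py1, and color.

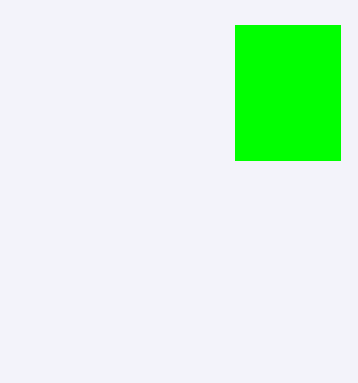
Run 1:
px0 = 235, py0 = 25, px1 = 340, py1 = 160, color = 'lime'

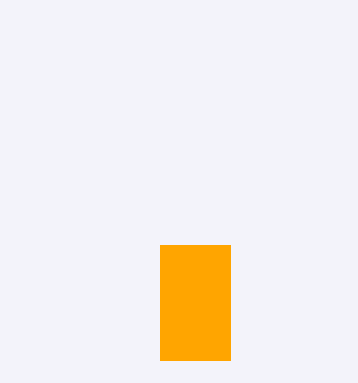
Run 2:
px0 = 160, py0 = 245, px1 = 230, py1 = 360, color = 'orange'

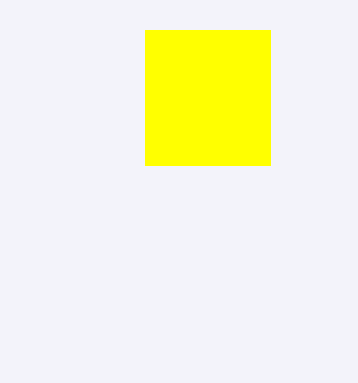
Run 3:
px0 = 145
py0 = 30
px1 = 270
py1 = 165
color = 'yellow'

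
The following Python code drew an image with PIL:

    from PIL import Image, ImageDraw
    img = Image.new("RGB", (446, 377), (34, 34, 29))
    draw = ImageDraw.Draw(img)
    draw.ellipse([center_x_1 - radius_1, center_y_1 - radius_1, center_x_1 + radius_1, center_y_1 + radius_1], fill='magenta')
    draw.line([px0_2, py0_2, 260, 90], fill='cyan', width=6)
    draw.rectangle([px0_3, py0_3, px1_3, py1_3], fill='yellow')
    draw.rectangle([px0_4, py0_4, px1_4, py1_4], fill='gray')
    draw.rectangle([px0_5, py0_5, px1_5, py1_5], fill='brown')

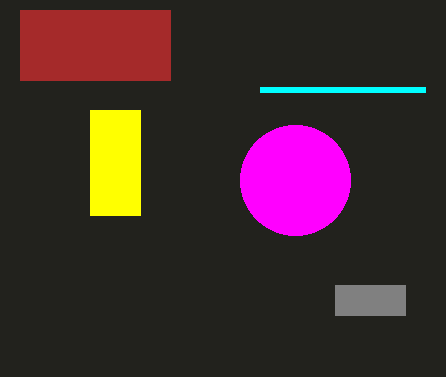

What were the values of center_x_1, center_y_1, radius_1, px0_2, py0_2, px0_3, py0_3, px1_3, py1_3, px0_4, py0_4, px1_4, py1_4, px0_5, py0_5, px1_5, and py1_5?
center_x_1 = 295, center_y_1 = 180, radius_1 = 55, px0_2 = 425, py0_2 = 90, px0_3 = 90, py0_3 = 110, px1_3 = 140, py1_3 = 215, px0_4 = 335, py0_4 = 285, px1_4 = 405, py1_4 = 315, px0_5 = 20, py0_5 = 10, px1_5 = 170, py1_5 = 80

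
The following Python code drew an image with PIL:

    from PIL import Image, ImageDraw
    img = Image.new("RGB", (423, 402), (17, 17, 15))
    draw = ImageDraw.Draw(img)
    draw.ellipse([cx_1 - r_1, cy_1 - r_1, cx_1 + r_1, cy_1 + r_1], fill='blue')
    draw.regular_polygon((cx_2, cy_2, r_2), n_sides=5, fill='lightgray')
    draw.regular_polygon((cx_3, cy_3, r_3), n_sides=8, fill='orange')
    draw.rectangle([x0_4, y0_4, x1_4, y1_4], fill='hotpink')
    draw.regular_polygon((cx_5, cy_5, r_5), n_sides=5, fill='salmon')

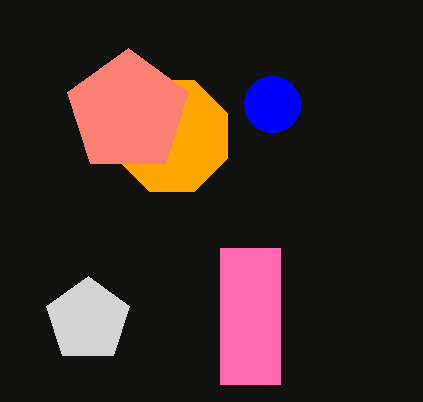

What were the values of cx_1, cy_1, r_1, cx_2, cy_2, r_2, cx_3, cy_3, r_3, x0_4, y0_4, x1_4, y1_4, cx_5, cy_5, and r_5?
cx_1 = 272, cy_1 = 104, r_1 = 28, cx_2 = 88, cy_2 = 320, r_2 = 44, cx_3 = 172, cy_3 = 136, r_3 = 60, x0_4 = 220, y0_4 = 248, x1_4 = 280, y1_4 = 384, cx_5 = 128, cy_5 = 112, r_5 = 64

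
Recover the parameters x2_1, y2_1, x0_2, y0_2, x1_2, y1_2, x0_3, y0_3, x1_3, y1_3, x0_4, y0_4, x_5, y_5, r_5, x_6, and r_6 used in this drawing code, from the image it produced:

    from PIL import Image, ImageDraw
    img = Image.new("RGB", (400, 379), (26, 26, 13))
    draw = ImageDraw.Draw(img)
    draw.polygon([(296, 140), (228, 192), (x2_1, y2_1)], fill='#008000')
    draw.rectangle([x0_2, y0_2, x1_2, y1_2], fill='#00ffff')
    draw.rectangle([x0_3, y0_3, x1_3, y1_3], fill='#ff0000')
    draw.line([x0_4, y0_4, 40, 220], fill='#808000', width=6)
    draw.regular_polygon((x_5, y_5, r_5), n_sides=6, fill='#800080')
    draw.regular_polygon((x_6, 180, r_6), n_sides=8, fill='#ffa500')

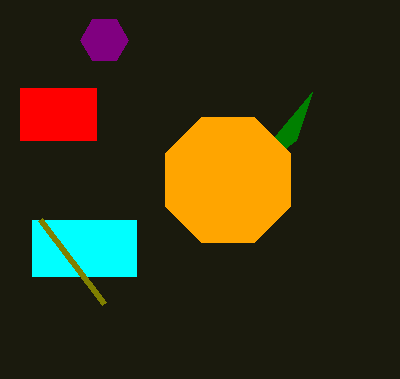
x2_1 = 312, y2_1 = 92, x0_2 = 32, y0_2 = 220, x1_2 = 136, y1_2 = 276, x0_3 = 20, y0_3 = 88, x1_3 = 96, y1_3 = 140, x0_4 = 104, y0_4 = 304, x_5 = 104, y_5 = 40, r_5 = 24, x_6 = 228, r_6 = 68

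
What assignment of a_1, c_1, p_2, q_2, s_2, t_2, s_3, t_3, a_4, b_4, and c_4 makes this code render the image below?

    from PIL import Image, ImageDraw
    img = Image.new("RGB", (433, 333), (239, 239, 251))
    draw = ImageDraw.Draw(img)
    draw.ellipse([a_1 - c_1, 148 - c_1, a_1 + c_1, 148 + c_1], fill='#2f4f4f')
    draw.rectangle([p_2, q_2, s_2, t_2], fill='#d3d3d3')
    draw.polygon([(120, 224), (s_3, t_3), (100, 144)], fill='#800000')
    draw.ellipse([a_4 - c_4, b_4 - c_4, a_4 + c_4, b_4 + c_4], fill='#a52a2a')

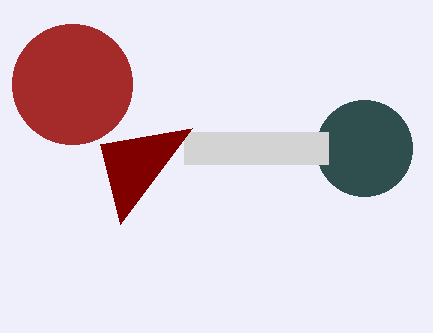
a_1 = 364, c_1 = 48, p_2 = 184, q_2 = 132, s_2 = 328, t_2 = 164, s_3 = 192, t_3 = 128, a_4 = 72, b_4 = 84, c_4 = 60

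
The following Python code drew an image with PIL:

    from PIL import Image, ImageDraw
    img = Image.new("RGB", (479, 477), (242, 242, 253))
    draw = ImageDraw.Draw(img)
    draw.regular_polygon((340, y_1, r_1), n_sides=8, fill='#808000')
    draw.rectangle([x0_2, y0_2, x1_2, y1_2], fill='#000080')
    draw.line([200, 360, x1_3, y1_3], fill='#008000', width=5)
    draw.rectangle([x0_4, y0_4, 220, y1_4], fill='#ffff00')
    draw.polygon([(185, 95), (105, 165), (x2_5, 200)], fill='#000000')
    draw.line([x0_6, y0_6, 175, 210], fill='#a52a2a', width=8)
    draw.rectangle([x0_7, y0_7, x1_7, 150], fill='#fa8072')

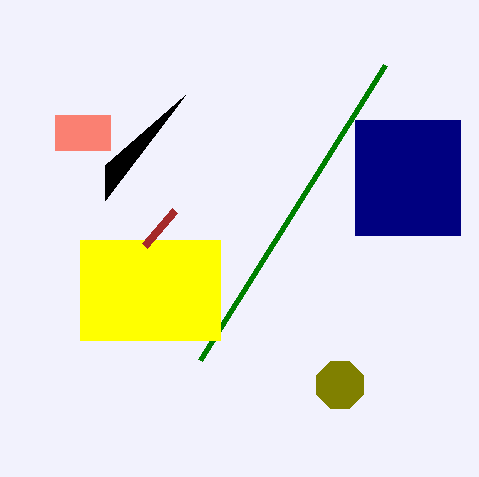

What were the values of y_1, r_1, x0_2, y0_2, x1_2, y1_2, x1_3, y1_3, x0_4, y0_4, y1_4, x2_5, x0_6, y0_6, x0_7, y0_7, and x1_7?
y_1 = 385; r_1 = 25; x0_2 = 355; y0_2 = 120; x1_2 = 460; y1_2 = 235; x1_3 = 385; y1_3 = 65; x0_4 = 80; y0_4 = 240; y1_4 = 340; x2_5 = 105; x0_6 = 145; y0_6 = 245; x0_7 = 55; y0_7 = 115; x1_7 = 110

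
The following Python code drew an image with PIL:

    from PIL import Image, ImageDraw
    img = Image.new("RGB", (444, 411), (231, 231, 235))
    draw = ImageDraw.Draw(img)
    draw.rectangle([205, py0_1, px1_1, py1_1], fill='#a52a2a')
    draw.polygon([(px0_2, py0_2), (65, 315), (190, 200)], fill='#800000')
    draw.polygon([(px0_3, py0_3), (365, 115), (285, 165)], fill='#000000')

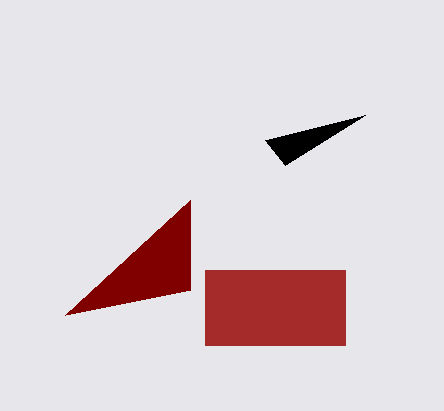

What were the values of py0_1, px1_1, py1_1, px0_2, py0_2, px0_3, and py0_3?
py0_1 = 270; px1_1 = 345; py1_1 = 345; px0_2 = 190; py0_2 = 290; px0_3 = 265; py0_3 = 140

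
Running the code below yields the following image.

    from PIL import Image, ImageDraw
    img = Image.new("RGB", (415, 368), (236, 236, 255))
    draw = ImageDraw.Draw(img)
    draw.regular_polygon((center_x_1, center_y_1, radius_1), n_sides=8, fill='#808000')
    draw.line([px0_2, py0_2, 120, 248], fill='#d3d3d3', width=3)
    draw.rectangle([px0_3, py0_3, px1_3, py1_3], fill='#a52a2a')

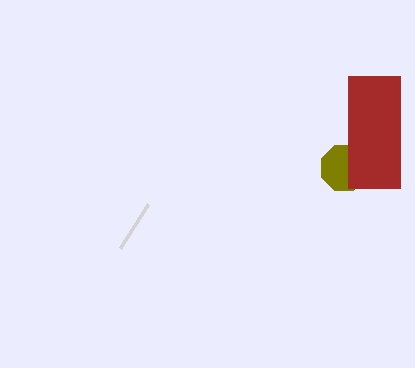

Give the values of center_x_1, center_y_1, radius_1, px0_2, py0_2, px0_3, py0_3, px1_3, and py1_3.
center_x_1 = 344, center_y_1 = 168, radius_1 = 24, px0_2 = 148, py0_2 = 204, px0_3 = 348, py0_3 = 76, px1_3 = 400, py1_3 = 188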